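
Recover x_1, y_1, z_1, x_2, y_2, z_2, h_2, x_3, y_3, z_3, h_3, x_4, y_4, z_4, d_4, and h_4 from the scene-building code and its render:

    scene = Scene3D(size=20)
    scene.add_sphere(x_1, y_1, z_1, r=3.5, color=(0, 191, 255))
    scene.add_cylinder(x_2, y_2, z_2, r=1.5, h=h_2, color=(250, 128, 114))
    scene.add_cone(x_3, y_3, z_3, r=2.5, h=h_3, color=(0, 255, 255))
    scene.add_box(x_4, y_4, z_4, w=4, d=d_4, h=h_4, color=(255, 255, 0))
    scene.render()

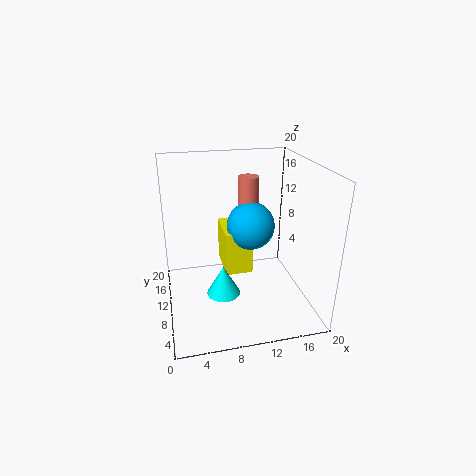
x_1 = 12.5
y_1 = 12.5
z_1 = 10.5
x_2 = 12.5
y_2 = 14
z_2 = 10
h_2 = 7.5
x_3 = 8
y_3 = 11
z_3 = 0.5
h_3 = 4.5
x_4 = 8.5
y_4 = 11
z_4 = 3.5
d_4 = 6.5
h_4 = 6.5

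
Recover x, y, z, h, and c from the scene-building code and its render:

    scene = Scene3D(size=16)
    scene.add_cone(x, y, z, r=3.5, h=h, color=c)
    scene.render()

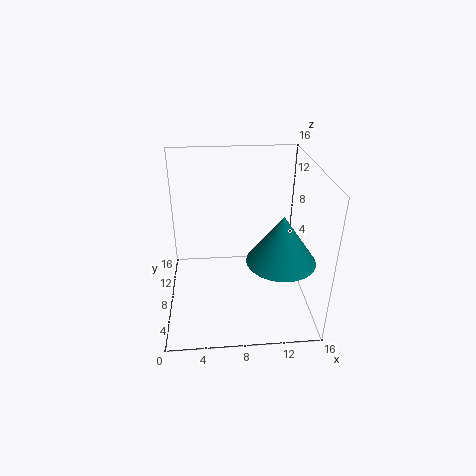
x = 12, y = 4, z = 7.5, h = 5, c = 'teal'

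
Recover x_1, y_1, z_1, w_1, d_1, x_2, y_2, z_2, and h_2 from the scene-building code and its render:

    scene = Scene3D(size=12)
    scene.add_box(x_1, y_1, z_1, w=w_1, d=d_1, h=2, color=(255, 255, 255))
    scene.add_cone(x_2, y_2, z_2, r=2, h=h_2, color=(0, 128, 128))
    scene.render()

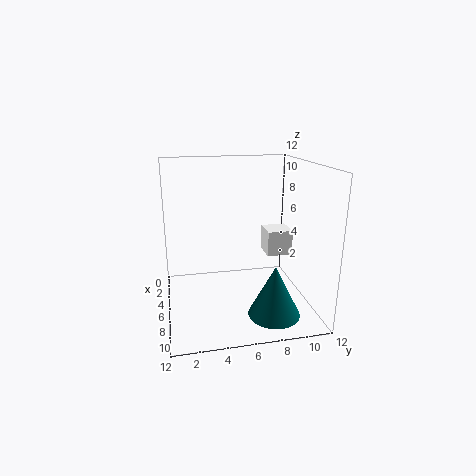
x_1 = 6
y_1 = 8
z_1 = 5
w_1 = 2
d_1 = 2
x_2 = 10
y_2 = 8
z_2 = 1
h_2 = 4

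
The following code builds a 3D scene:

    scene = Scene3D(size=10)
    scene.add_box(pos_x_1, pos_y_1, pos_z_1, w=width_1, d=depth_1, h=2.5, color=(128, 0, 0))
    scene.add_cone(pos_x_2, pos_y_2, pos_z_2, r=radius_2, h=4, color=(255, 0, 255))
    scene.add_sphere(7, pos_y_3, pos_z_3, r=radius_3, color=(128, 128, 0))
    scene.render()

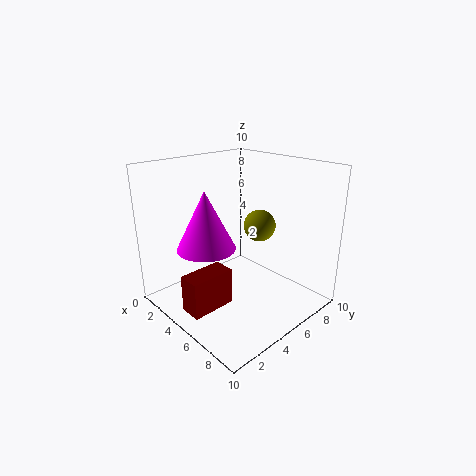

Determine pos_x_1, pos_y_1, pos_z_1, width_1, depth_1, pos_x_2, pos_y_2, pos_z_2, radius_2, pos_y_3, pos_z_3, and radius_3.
pos_x_1 = 4.5; pos_y_1 = 0.5; pos_z_1 = 1; width_1 = 1.5; depth_1 = 3; pos_x_2 = 4; pos_y_2 = 3; pos_z_2 = 4.5; radius_2 = 2; pos_y_3 = 5; pos_z_3 = 6.5; radius_3 = 1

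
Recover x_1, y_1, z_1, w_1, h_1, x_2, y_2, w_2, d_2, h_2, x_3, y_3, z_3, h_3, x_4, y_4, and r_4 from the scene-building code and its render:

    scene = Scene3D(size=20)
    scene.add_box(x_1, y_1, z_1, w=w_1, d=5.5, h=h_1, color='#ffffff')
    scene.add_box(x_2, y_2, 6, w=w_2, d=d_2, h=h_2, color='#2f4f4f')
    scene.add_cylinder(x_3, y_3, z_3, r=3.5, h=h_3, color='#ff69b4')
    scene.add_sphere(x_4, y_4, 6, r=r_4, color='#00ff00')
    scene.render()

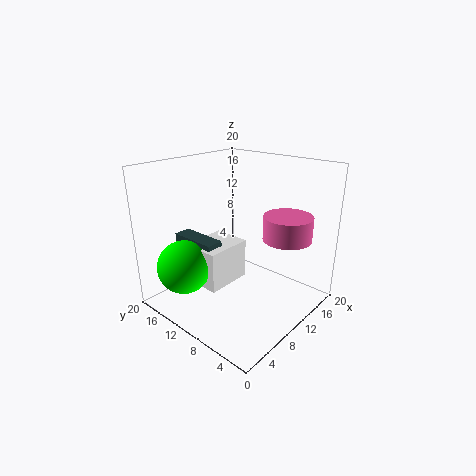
x_1 = 5.5, y_1 = 10.5, z_1 = 3, w_1 = 6.75, h_1 = 5.75, x_2 = 6, y_2 = 11.75, w_2 = 2.5, d_2 = 7, h_2 = 3.5, x_3 = 15.5, y_3 = 5.5, z_3 = 9.25, h_3 = 3.5, x_4 = 4.25, y_4 = 15, r_4 = 3.75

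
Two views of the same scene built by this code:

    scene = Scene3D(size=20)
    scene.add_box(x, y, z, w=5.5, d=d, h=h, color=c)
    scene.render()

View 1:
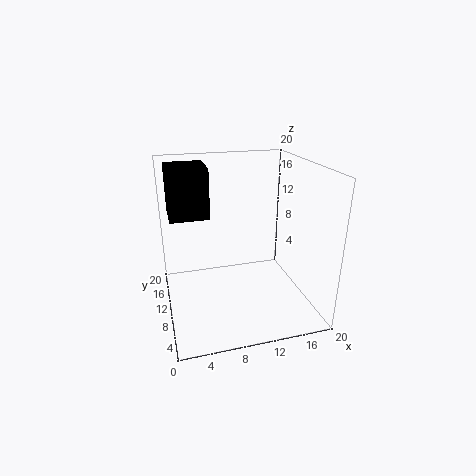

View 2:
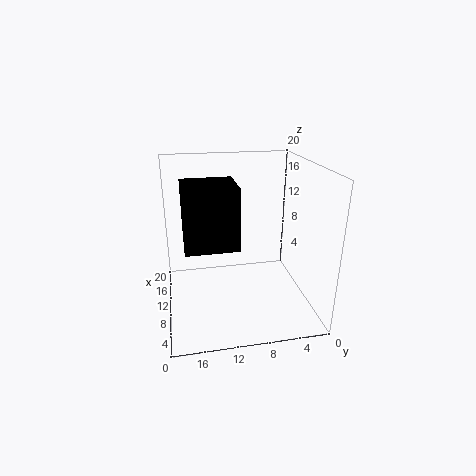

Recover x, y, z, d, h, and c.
x = 1; y = 11.5; z = 12.5; d = 6; h = 7; c = 'black'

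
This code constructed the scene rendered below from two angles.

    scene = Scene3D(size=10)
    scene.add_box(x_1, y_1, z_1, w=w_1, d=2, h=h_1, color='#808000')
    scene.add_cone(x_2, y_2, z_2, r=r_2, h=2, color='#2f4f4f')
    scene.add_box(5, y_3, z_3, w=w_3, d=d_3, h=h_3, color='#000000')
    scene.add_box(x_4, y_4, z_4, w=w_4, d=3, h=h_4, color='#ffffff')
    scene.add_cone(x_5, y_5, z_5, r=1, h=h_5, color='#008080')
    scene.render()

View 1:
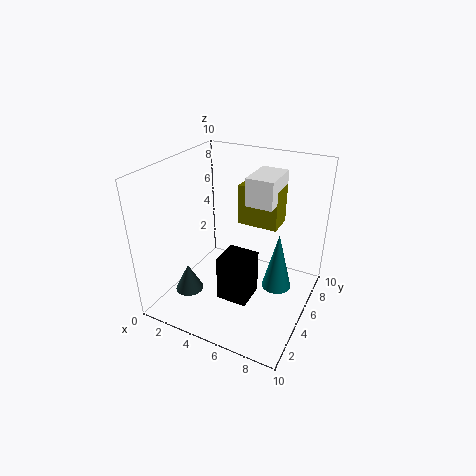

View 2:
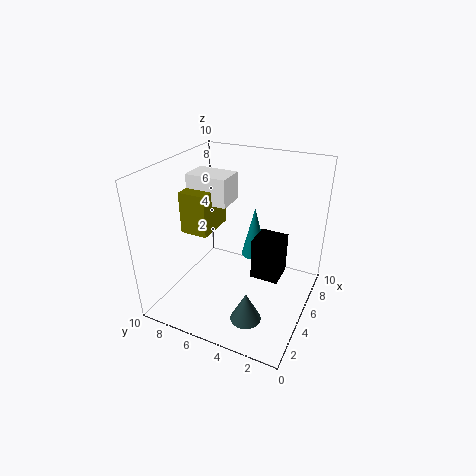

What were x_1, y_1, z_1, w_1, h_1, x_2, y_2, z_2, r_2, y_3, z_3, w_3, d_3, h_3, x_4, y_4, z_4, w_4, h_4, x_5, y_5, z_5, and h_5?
x_1 = 4
y_1 = 7
z_1 = 5
w_1 = 3
h_1 = 3
x_2 = 2
y_2 = 3
z_2 = 1
r_2 = 1
y_3 = 2
z_3 = 2
w_3 = 2
d_3 = 2
h_3 = 3
x_4 = 5
y_4 = 6
z_4 = 7
w_4 = 2
h_4 = 2
x_5 = 8
y_5 = 5
z_5 = 2
h_5 = 4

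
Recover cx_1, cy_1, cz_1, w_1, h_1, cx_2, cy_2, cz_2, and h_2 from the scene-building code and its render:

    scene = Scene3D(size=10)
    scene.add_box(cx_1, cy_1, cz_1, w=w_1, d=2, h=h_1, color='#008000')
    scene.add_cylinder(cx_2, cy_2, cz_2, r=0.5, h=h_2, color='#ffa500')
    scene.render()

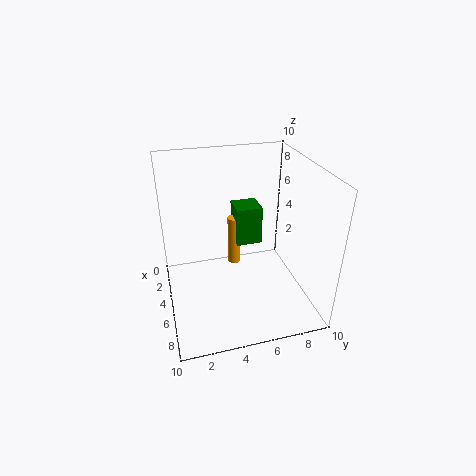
cx_1 = 1
cy_1 = 5.5
cz_1 = 3
w_1 = 2
h_1 = 3
cx_2 = 2
cy_2 = 5.5
cz_2 = 1
h_2 = 4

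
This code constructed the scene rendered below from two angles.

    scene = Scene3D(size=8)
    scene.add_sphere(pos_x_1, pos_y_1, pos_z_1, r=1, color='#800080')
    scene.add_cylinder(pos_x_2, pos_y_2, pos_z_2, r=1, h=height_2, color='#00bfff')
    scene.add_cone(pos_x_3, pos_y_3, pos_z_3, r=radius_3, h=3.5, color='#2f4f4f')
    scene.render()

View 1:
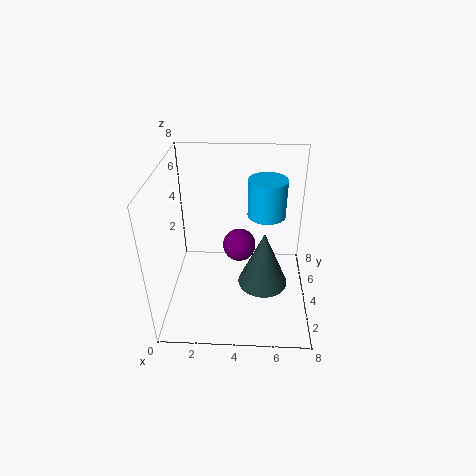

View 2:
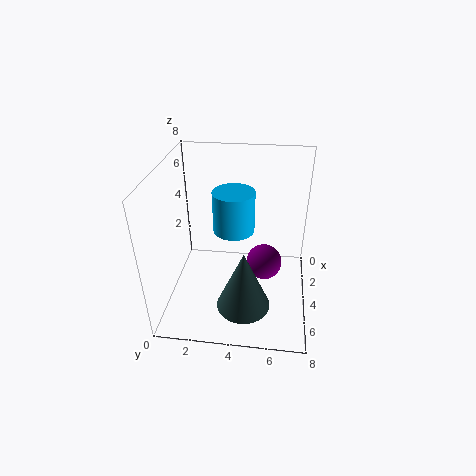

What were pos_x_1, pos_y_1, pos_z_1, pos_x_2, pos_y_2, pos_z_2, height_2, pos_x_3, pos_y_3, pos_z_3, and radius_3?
pos_x_1 = 4, pos_y_1 = 5.5, pos_z_1 = 2.5, pos_x_2 = 5.5, pos_y_2 = 4, pos_z_2 = 5.5, height_2 = 2, pos_x_3 = 5.5, pos_y_3 = 4.5, pos_z_3 = 0.5, radius_3 = 1.5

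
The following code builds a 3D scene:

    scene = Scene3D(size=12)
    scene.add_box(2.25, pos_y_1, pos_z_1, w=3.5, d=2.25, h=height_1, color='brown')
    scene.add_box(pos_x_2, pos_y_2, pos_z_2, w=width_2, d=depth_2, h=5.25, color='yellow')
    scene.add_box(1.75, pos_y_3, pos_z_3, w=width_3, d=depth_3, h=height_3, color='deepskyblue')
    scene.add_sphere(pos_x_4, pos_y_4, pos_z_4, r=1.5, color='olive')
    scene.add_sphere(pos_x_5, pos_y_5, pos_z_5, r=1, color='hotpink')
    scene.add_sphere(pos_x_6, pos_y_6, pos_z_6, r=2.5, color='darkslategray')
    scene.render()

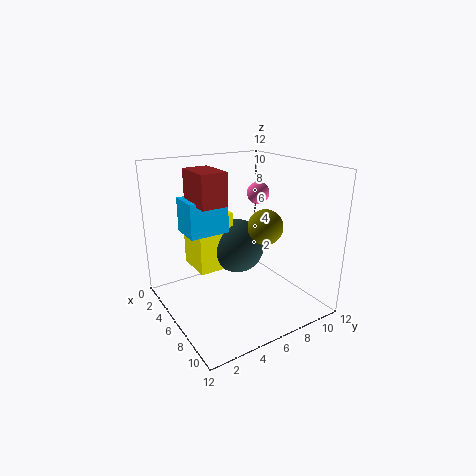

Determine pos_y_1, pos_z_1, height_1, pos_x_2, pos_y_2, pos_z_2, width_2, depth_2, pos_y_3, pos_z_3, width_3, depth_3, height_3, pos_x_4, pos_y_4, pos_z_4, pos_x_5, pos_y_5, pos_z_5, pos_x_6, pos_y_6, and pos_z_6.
pos_y_1 = 3; pos_z_1 = 8.75; height_1 = 2.75; pos_x_2 = 0.5; pos_y_2 = 3.5; pos_z_2 = 2.25; width_2 = 3.5; depth_2 = 3.25; pos_y_3 = 2.5; pos_z_3 = 6; width_3 = 2.75; depth_3 = 3.5; height_3 = 3; pos_x_4 = 6.75; pos_y_4 = 8.25; pos_z_4 = 6.75; pos_x_5 = 4.25; pos_y_5 = 9.25; pos_z_5 = 9; pos_x_6 = 3.5; pos_y_6 = 7.5; pos_z_6 = 4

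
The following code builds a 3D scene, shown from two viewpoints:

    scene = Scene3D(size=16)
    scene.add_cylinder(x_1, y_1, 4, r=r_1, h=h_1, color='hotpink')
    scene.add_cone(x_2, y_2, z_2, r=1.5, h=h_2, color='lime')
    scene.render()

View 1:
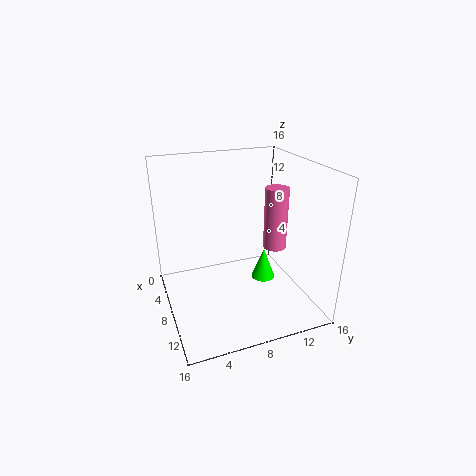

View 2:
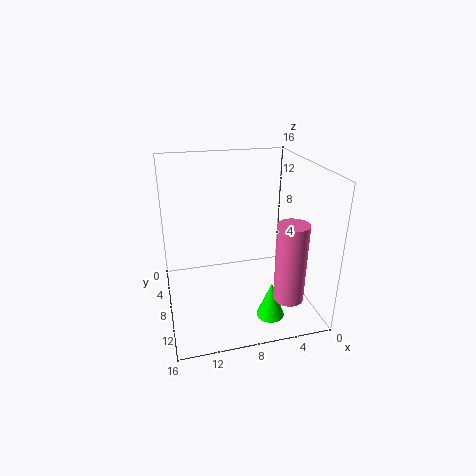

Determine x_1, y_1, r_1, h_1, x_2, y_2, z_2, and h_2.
x_1 = 4.5, y_1 = 14.5, r_1 = 1.5, h_1 = 8, x_2 = 5.5, y_2 = 12.5, z_2 = 0.5, h_2 = 4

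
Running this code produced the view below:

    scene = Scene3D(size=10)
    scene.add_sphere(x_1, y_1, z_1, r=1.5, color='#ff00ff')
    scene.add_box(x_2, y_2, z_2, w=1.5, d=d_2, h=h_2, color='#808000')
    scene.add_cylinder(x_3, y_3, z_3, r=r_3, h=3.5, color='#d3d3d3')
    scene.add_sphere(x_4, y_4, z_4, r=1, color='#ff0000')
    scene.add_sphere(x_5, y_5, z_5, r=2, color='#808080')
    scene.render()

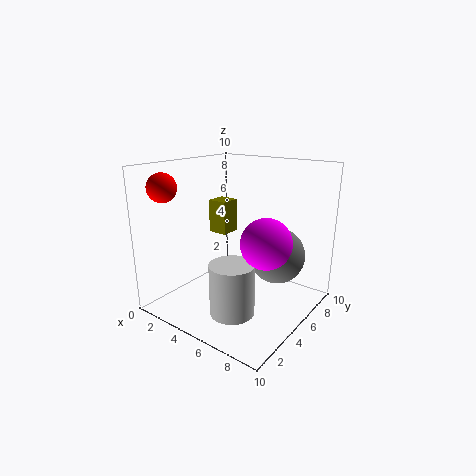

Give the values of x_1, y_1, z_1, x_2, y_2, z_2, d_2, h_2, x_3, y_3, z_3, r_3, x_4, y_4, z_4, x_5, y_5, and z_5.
x_1 = 8.5
y_1 = 3
z_1 = 6
x_2 = 1.5
y_2 = 6
z_2 = 4.5
d_2 = 1.5
h_2 = 2.5
x_3 = 6
y_3 = 3
z_3 = 0.5
r_3 = 1.5
x_4 = 1
y_4 = 2
z_4 = 8.5
x_5 = 7
y_5 = 7
z_5 = 3.5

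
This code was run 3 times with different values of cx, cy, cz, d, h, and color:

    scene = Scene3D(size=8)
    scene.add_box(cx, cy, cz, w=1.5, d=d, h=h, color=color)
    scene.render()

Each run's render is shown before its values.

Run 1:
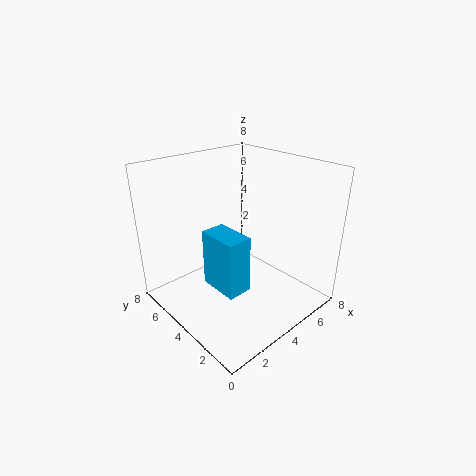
cx = 3; cy = 3.5; cz = 0.5; d = 2.5; h = 3.5; color = 'deepskyblue'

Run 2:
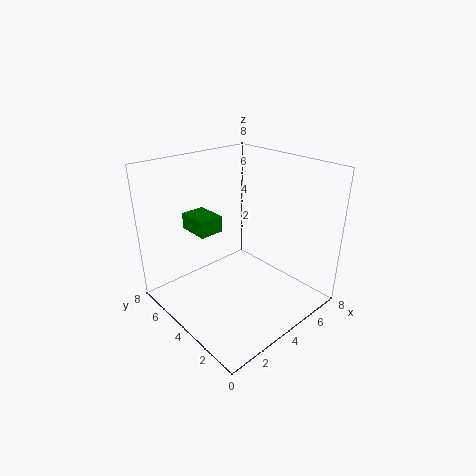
cx = 3; cy = 6; cz = 3.5; d = 2; h = 1; color = 'green'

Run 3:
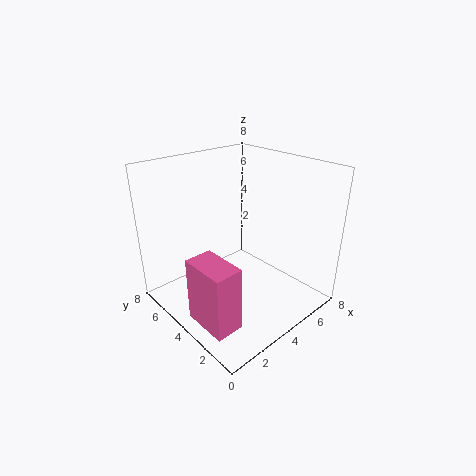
cx = 0.5; cy = 1.5; cz = 0.5; d = 2.5; h = 3.5; color = 'hotpink'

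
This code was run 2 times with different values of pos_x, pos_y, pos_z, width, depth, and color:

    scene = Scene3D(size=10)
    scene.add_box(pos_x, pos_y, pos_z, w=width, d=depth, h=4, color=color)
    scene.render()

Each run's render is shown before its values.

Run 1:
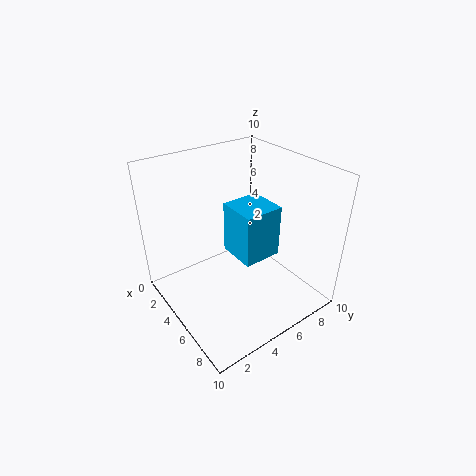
pos_x = 2.5; pos_y = 5.5; pos_z = 2.5; width = 3; depth = 3; color = 'deepskyblue'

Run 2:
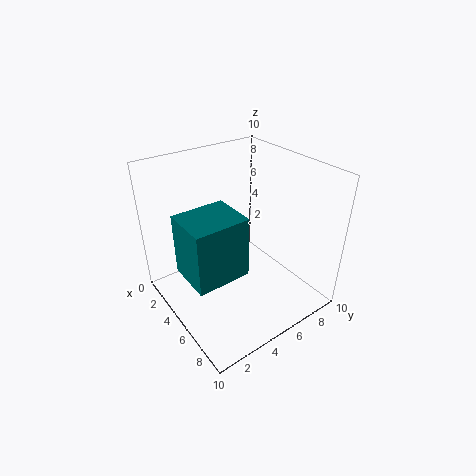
pos_x = 4.5; pos_y = 0.5; pos_z = 4; width = 3; depth = 3.5; color = 'teal'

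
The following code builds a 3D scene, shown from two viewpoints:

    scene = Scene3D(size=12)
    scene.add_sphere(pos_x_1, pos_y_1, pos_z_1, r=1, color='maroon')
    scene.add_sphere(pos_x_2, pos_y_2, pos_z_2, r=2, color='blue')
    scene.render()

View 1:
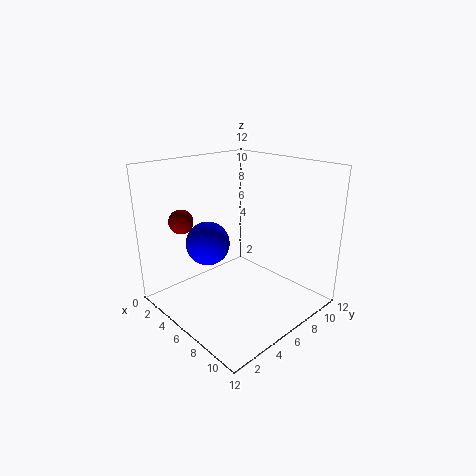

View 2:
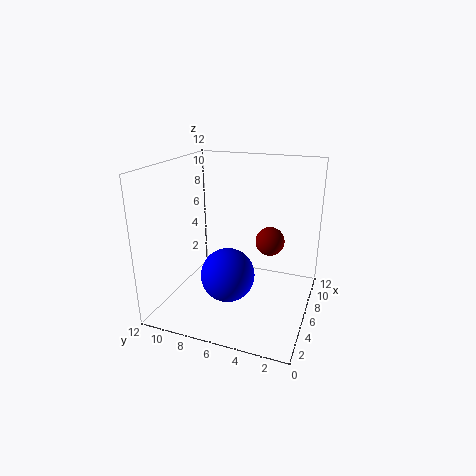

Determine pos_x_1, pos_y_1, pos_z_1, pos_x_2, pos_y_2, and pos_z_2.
pos_x_1 = 3, pos_y_1 = 2.5, pos_z_1 = 7.5, pos_x_2 = 2.5, pos_y_2 = 5.5, pos_z_2 = 4.5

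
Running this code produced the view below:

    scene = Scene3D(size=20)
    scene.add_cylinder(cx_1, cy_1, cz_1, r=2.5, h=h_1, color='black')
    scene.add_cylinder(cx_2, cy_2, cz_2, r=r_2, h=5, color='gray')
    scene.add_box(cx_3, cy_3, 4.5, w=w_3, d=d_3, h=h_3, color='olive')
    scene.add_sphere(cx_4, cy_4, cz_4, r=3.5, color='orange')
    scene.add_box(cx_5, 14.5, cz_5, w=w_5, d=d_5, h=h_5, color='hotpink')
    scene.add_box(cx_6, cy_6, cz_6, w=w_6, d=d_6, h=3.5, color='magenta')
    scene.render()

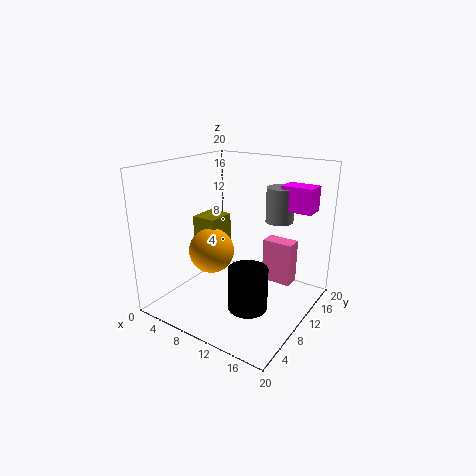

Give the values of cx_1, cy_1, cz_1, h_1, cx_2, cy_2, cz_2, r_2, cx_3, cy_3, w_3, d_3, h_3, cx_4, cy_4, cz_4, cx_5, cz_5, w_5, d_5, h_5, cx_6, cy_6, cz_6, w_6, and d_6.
cx_1 = 14.5; cy_1 = 5.5; cz_1 = 3; h_1 = 5.5; cx_2 = 13.5; cy_2 = 15.5; cz_2 = 11.5; r_2 = 2; cx_3 = 0.5; cy_3 = 11.5; w_3 = 4; d_3 = 4.5; h_3 = 6.5; cx_4 = 4; cy_4 = 11.5; cz_4 = 6; cx_5 = 11.5; cz_5 = 2; w_5 = 4.5; d_5 = 2.5; h_5 = 6.5; cx_6 = 14; cy_6 = 14.5; cz_6 = 13.5; w_6 = 4.5; d_6 = 3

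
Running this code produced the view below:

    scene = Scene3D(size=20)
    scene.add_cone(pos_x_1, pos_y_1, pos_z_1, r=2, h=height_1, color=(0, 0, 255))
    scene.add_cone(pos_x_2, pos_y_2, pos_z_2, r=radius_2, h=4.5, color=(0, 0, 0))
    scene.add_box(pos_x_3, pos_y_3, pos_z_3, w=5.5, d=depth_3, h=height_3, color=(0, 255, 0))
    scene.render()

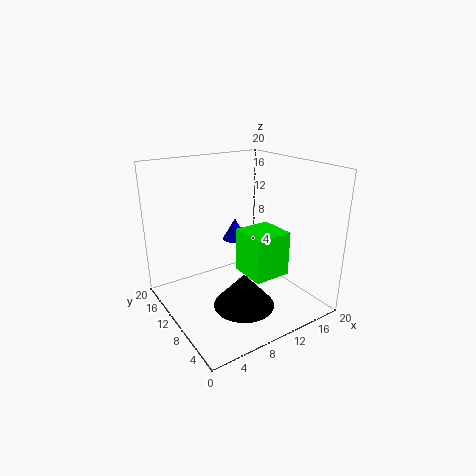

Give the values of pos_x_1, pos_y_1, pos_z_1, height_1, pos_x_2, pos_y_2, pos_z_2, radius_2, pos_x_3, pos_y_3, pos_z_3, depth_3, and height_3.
pos_x_1 = 14; pos_y_1 = 17; pos_z_1 = 6.5; height_1 = 3.5; pos_x_2 = 8; pos_y_2 = 5.5; pos_z_2 = 2.5; radius_2 = 4; pos_x_3 = 11; pos_y_3 = 6.5; pos_z_3 = 4; depth_3 = 5.5; height_3 = 6.5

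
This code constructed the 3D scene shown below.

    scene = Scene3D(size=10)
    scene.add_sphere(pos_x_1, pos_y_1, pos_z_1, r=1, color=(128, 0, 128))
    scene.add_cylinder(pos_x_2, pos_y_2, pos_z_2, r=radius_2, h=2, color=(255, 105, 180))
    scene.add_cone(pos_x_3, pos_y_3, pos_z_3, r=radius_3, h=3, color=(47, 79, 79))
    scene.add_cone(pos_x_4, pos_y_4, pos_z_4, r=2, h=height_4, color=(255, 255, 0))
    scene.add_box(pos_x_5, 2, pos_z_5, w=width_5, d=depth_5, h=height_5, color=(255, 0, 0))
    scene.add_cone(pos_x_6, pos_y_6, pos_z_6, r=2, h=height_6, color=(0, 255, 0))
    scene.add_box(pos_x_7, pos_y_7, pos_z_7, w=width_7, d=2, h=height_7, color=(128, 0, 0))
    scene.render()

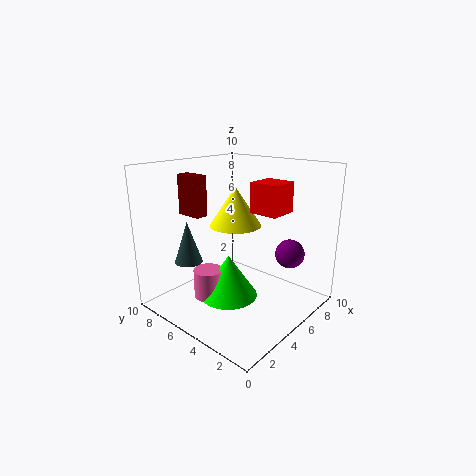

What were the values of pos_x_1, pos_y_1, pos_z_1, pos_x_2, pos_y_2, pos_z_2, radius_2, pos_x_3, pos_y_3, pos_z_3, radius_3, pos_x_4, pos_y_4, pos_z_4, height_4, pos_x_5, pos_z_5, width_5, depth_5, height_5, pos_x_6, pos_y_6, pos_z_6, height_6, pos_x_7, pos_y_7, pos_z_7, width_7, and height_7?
pos_x_1 = 7
pos_y_1 = 2
pos_z_1 = 4
pos_x_2 = 3
pos_y_2 = 6
pos_z_2 = 1
radius_2 = 1
pos_x_3 = 3
pos_y_3 = 8
pos_z_3 = 3
radius_3 = 1
pos_x_4 = 7
pos_y_4 = 7
pos_z_4 = 5
height_4 = 3
pos_x_5 = 5
pos_z_5 = 7
width_5 = 2
depth_5 = 2
height_5 = 2
pos_x_6 = 4
pos_y_6 = 5
pos_z_6 = 1
height_6 = 3
pos_x_7 = 4
pos_y_7 = 8
pos_z_7 = 6
width_7 = 1
height_7 = 3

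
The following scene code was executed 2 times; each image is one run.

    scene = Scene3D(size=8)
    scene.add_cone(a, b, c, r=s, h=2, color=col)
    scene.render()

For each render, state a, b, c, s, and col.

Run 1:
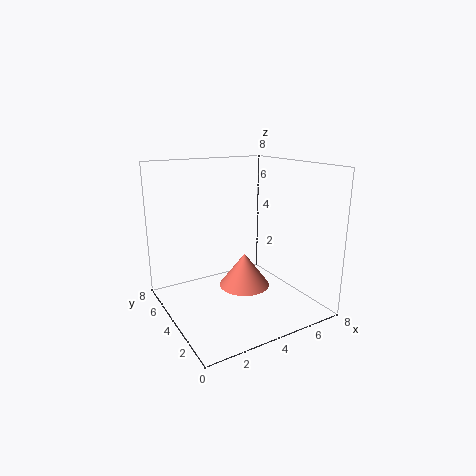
a = 4.75
b = 4.5
c = 0.75
s = 1.5
col = 'salmon'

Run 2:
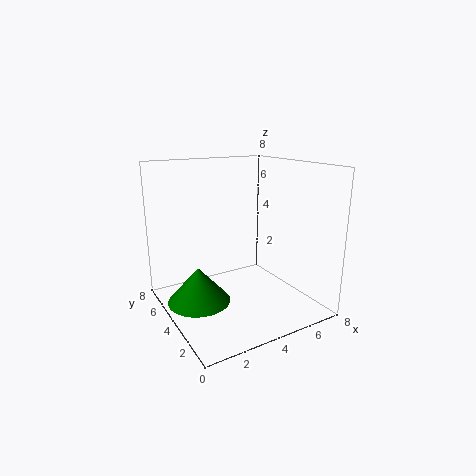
a = 1.75
b = 4.5
c = 0.5
s = 1.75
col = 'green'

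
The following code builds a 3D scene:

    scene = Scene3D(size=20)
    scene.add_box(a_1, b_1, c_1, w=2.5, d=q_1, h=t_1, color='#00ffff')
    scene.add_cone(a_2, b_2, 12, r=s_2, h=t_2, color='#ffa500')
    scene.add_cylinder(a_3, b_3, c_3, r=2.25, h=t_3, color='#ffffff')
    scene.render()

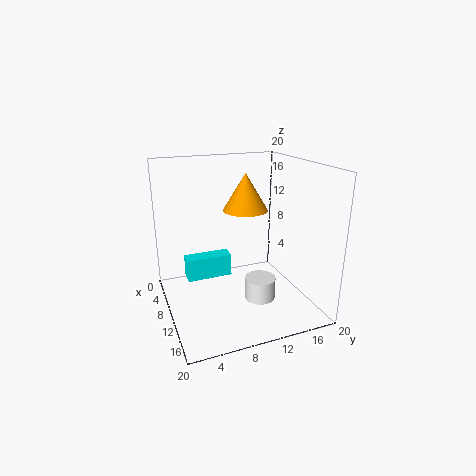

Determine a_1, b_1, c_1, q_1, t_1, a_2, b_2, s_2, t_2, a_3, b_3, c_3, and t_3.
a_1 = 2.75, b_1 = 3.75, c_1 = 1.75, q_1 = 7, t_1 = 3.5, a_2 = 4.25, b_2 = 13.5, s_2 = 3.5, t_2 = 5.75, a_3 = 10.75, b_3 = 13.25, c_3 = 0.25, t_3 = 3.25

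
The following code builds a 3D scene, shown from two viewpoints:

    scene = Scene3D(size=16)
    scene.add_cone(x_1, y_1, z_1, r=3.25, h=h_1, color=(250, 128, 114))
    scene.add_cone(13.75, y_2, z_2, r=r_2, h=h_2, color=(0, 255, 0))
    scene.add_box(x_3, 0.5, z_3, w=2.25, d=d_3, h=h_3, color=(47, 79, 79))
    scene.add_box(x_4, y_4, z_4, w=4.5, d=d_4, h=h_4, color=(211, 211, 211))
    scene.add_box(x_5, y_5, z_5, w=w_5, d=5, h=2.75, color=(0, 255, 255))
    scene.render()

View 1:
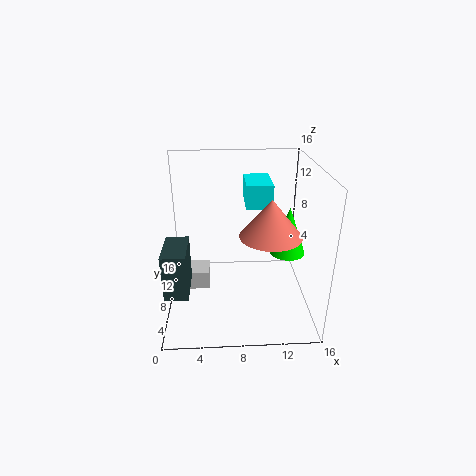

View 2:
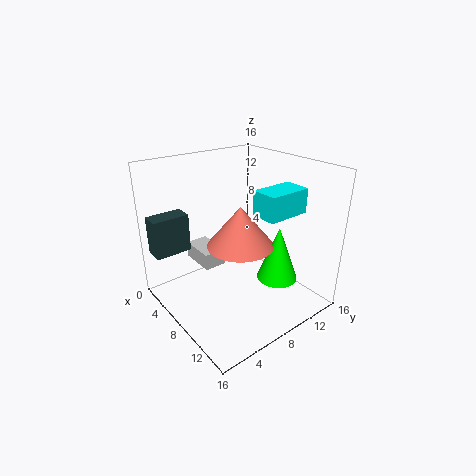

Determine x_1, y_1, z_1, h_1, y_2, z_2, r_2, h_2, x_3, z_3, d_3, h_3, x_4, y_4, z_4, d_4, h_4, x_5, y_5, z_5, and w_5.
x_1 = 11.25; y_1 = 5.75; z_1 = 9.25; h_1 = 4; y_2 = 8.5; z_2 = 5.75; r_2 = 2; h_2 = 5.5; x_3 = 0.75; z_3 = 5.5; d_3 = 4.25; h_3 = 4.5; x_4 = 0.25; y_4 = 5.75; z_4 = 3; d_4 = 2.75; h_4 = 2; x_5 = 9; y_5 = 9.25; z_5 = 10.75; w_5 = 3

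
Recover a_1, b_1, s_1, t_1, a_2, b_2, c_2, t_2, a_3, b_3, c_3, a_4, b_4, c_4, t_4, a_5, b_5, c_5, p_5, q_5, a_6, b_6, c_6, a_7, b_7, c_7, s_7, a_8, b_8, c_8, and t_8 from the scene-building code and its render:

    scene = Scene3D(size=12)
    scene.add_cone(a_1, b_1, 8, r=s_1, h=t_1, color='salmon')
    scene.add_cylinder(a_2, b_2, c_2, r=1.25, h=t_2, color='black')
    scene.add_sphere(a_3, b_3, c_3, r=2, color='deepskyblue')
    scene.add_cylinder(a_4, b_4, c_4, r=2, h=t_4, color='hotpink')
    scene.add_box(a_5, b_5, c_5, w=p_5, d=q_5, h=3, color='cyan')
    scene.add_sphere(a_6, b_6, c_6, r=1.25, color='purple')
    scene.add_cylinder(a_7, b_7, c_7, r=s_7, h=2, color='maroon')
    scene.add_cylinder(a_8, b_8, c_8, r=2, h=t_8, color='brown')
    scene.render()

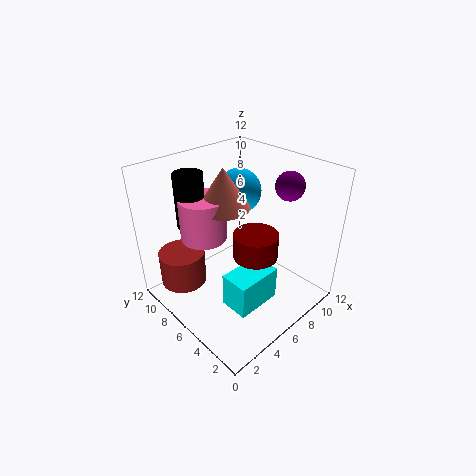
a_1 = 6.25
b_1 = 8
s_1 = 2.25
t_1 = 3.5
a_2 = 4.25
b_2 = 10
c_2 = 6.25
t_2 = 4.75
a_3 = 8.75
b_3 = 8.75
c_3 = 8.5
a_4 = 4.75
b_4 = 9
c_4 = 5.25
t_4 = 3.75
a_5 = 3.75
b_5 = 3
c_5 = 0.5
p_5 = 4
q_5 = 2.5
a_6 = 10.5
b_6 = 4.5
c_6 = 9.75
a_7 = 5.75
b_7 = 3.75
c_7 = 5.5
s_7 = 1.75
a_8 = 2.75
b_8 = 9.75
c_8 = 1.25
t_8 = 3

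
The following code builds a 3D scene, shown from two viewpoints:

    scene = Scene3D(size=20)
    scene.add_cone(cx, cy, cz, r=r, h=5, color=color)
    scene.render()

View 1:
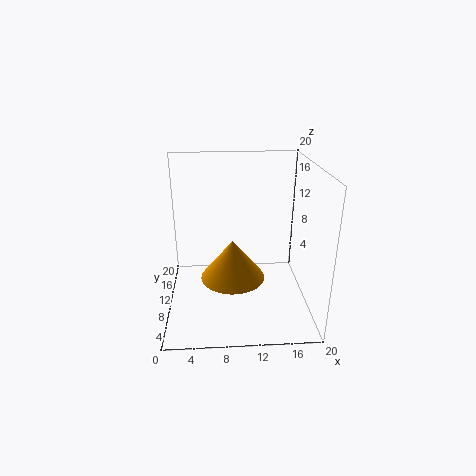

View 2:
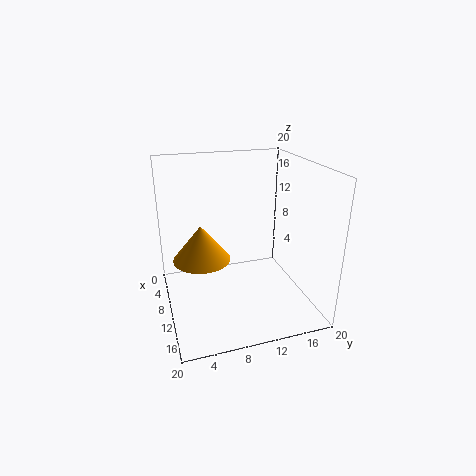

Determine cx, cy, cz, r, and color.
cx = 9; cy = 5; cz = 7; r = 4; color = 'orange'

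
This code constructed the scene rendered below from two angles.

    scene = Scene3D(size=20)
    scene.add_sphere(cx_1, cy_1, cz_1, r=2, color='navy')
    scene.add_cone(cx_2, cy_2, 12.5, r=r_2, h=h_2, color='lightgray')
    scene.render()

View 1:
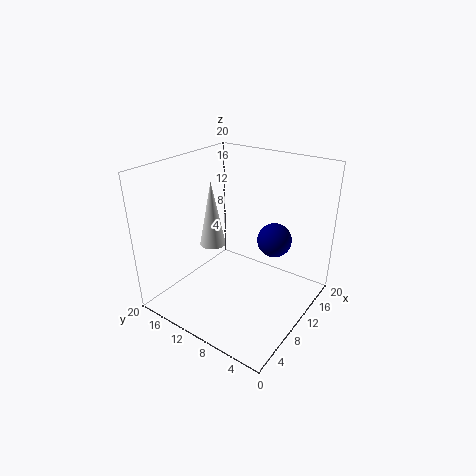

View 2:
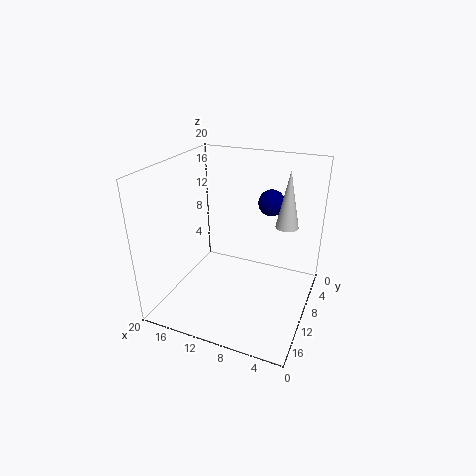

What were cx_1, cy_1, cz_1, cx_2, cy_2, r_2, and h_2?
cx_1 = 7.5; cy_1 = 3; cz_1 = 13; cx_2 = 3.5; cy_2 = 9; r_2 = 1.5; h_2 = 7.5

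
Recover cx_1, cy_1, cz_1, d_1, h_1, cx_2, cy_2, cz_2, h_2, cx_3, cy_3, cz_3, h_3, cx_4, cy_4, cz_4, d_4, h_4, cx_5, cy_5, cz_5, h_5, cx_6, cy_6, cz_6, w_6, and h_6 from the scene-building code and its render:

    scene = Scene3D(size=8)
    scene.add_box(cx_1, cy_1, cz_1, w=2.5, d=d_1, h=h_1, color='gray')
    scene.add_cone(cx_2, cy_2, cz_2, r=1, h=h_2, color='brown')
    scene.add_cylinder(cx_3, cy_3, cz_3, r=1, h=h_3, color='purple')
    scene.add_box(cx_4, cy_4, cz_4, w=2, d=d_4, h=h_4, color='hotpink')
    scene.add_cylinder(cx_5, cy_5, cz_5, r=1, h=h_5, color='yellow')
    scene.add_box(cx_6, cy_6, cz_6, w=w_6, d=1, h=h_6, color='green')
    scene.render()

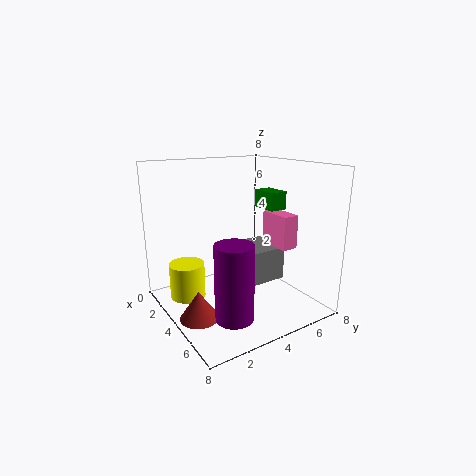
cx_1 = 2, cy_1 = 4.5, cz_1 = 1, d_1 = 2.5, h_1 = 2, cx_2 = 5, cy_2 = 1, cz_2 = 0.5, h_2 = 1.5, cx_3 = 6, cy_3 = 2.5, cz_3 = 0.5, h_3 = 4, cx_4 = 3, cy_4 = 6.5, cz_4 = 3, d_4 = 1, h_4 = 2, cx_5 = 2.5, cy_5 = 1.5, cz_5 = 0.5, h_5 = 2, cx_6 = 3.5, cy_6 = 5.5, cz_6 = 5.5, w_6 = 1.5, h_6 = 1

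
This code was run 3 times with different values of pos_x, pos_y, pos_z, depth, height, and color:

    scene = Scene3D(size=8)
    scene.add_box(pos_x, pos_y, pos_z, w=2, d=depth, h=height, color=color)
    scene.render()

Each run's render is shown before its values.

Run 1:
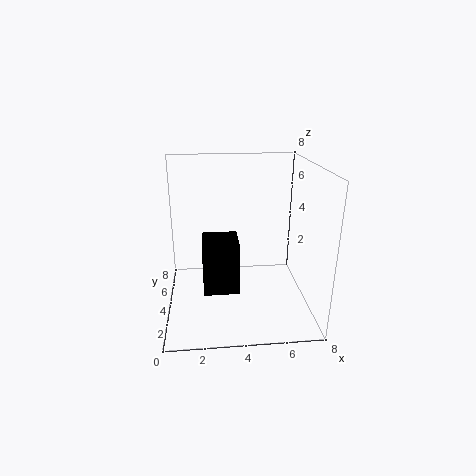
pos_x = 2
pos_y = 3
pos_z = 1
depth = 2
height = 3
color = 'black'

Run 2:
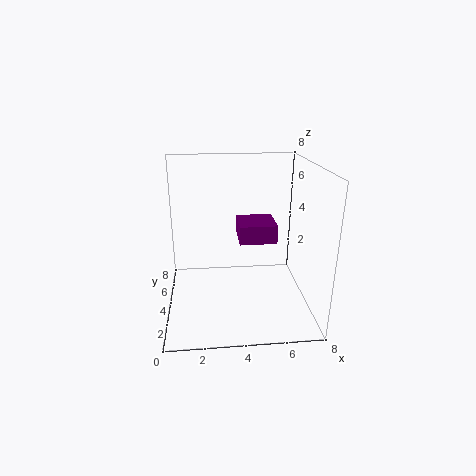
pos_x = 4
pos_y = 3
pos_z = 4
depth = 2
height = 1
color = 'purple'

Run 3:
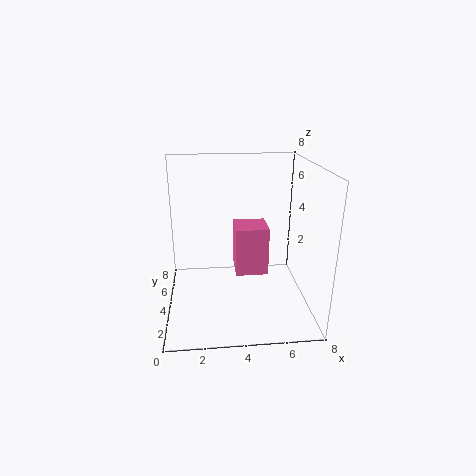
pos_x = 4
pos_y = 5
pos_z = 1
depth = 2
height = 3
color = 'hotpink'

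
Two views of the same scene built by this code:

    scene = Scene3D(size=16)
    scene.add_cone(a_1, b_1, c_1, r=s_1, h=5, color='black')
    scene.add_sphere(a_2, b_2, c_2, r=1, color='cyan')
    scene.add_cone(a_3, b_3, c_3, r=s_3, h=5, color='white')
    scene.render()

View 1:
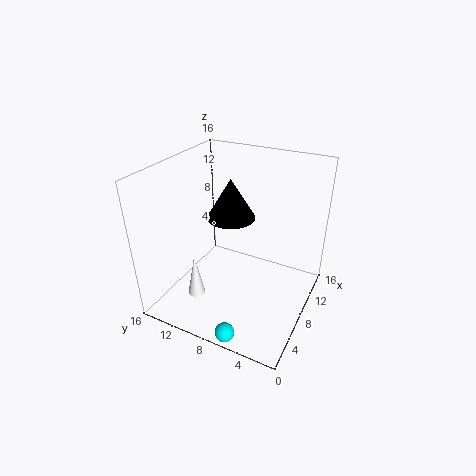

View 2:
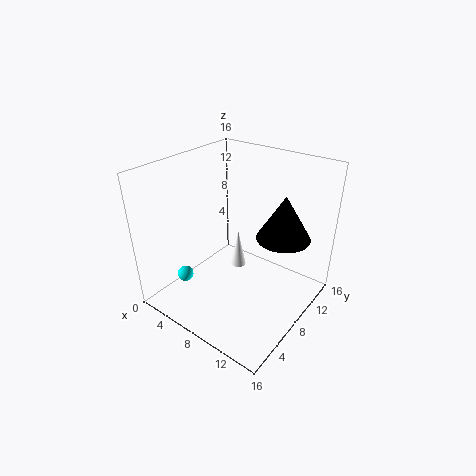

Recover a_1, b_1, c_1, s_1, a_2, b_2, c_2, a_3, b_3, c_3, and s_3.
a_1 = 12
b_1 = 11
c_1 = 8
s_1 = 3
a_2 = 1
b_2 = 6
c_2 = 1
a_3 = 5
b_3 = 12
c_3 = 1
s_3 = 1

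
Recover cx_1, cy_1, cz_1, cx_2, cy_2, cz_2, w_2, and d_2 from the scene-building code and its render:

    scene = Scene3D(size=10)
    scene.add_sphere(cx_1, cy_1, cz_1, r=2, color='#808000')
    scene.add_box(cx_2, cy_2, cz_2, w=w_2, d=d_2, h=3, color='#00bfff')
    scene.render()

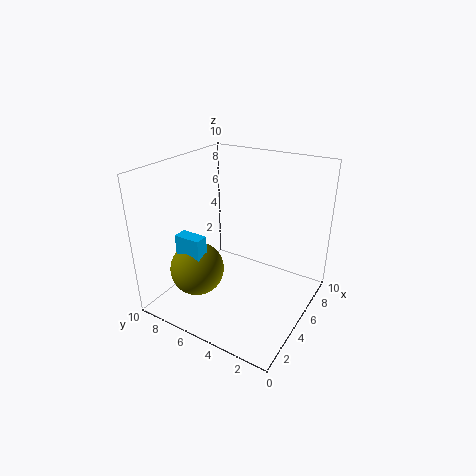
cx_1 = 4
cy_1 = 8
cz_1 = 2
cx_2 = 3
cy_2 = 7
cz_2 = 2
w_2 = 1
d_2 = 2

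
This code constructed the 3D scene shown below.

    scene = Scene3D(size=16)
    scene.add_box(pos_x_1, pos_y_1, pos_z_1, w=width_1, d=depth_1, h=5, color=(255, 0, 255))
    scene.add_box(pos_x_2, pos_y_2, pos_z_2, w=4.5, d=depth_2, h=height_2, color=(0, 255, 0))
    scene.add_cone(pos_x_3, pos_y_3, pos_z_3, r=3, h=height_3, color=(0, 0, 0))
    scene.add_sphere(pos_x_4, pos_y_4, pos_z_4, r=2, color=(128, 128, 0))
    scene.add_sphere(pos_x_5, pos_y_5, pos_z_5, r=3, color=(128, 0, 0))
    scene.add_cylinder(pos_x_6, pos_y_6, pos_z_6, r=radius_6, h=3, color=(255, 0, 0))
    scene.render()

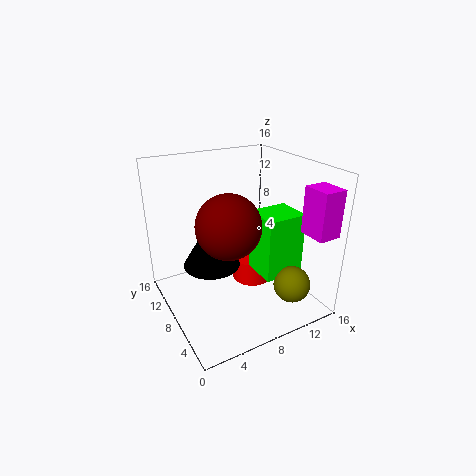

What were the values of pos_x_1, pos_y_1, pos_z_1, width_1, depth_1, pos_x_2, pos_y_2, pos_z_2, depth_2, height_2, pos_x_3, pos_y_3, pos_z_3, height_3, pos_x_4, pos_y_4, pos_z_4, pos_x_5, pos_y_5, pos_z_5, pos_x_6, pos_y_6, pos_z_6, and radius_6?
pos_x_1 = 13, pos_y_1 = 0.5, pos_z_1 = 9.5, width_1 = 2.5, depth_1 = 3, pos_x_2 = 9.5, pos_y_2 = 4, pos_z_2 = 4, depth_2 = 4, height_2 = 7, pos_x_3 = 4.5, pos_y_3 = 7.5, pos_z_3 = 6, height_3 = 5, pos_x_4 = 12, pos_y_4 = 3, pos_z_4 = 3.5, pos_x_5 = 4.5, pos_y_5 = 3.5, pos_z_5 = 12, pos_x_6 = 11.5, pos_y_6 = 10.5, pos_z_6 = 0.5, radius_6 = 2.5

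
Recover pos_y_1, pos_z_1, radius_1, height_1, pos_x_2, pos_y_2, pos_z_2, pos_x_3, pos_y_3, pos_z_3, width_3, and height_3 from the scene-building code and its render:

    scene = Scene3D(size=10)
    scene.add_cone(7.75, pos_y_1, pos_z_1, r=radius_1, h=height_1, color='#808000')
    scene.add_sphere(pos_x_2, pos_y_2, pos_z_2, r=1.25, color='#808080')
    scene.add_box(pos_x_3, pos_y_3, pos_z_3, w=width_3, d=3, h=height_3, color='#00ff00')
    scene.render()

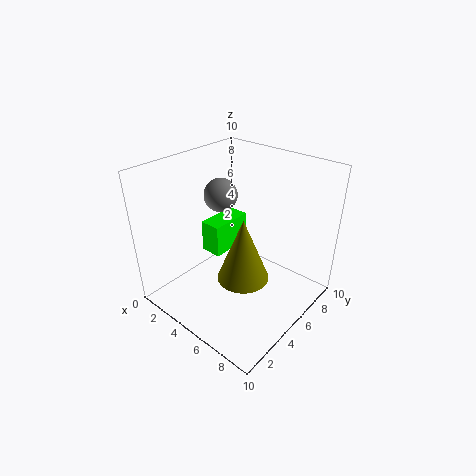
pos_y_1 = 2.25
pos_z_1 = 4.75
radius_1 = 1.5
height_1 = 3.75
pos_x_2 = 2.25
pos_y_2 = 6.25
pos_z_2 = 7
pos_x_3 = 2.75
pos_y_3 = 3.75
pos_z_3 = 3.75
width_3 = 1.5
height_3 = 2.25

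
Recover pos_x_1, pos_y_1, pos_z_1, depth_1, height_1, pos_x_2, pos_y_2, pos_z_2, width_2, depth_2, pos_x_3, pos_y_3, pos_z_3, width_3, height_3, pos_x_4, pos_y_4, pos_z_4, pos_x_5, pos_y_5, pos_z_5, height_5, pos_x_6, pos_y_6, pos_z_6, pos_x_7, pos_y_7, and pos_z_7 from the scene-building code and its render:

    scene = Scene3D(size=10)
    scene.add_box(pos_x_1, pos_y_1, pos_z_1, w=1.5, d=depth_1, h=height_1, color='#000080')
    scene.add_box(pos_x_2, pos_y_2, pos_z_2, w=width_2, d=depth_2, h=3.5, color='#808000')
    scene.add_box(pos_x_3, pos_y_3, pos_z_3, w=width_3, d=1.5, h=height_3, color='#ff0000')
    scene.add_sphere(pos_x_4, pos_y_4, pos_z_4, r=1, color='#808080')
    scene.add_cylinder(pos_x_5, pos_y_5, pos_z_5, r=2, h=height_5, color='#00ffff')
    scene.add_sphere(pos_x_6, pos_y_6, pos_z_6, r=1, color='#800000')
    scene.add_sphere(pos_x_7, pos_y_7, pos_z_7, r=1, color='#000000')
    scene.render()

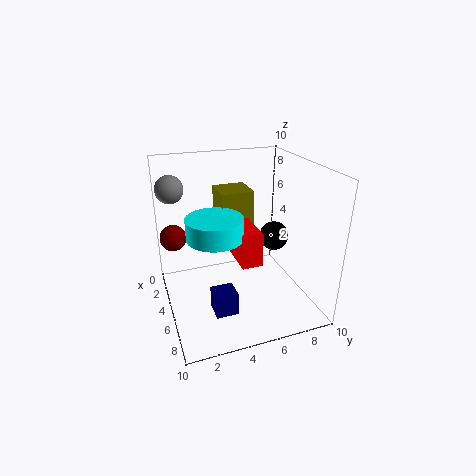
pos_x_1 = 6.5, pos_y_1 = 2.5, pos_z_1 = 1, depth_1 = 1.5, height_1 = 1.5, pos_x_2 = 0.5, pos_y_2 = 4.5, pos_z_2 = 4, width_2 = 2.5, depth_2 = 2.5, pos_x_3 = 3, pos_y_3 = 5, pos_z_3 = 3, width_3 = 3, height_3 = 2.5, pos_x_4 = 2, pos_y_4 = 1, pos_z_4 = 8, pos_x_5 = 4.5, pos_y_5 = 3.5, pos_z_5 = 5, height_5 = 1.5, pos_x_6 = 1.5, pos_y_6 = 1, pos_z_6 = 4, pos_x_7 = 5.5, pos_y_7 = 7.5, pos_z_7 = 5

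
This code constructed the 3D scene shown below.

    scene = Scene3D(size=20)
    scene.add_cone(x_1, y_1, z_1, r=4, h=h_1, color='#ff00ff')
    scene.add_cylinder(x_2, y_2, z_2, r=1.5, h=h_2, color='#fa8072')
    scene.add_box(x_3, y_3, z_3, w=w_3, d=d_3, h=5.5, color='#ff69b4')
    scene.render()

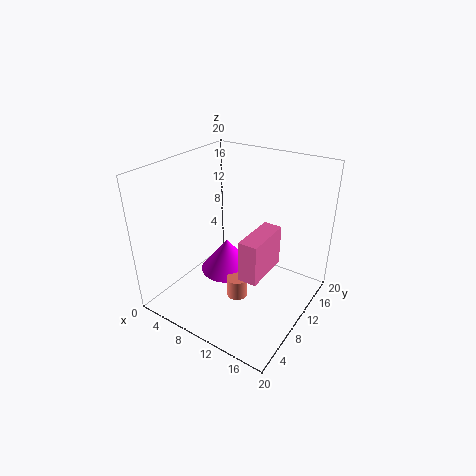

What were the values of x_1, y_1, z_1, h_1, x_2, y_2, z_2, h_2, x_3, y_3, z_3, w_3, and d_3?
x_1 = 7
y_1 = 11.5
z_1 = 3
h_1 = 5
x_2 = 10.5
y_2 = 9
z_2 = 1
h_2 = 3
x_3 = 13
y_3 = 5.5
z_3 = 7
w_3 = 2.5
d_3 = 6.5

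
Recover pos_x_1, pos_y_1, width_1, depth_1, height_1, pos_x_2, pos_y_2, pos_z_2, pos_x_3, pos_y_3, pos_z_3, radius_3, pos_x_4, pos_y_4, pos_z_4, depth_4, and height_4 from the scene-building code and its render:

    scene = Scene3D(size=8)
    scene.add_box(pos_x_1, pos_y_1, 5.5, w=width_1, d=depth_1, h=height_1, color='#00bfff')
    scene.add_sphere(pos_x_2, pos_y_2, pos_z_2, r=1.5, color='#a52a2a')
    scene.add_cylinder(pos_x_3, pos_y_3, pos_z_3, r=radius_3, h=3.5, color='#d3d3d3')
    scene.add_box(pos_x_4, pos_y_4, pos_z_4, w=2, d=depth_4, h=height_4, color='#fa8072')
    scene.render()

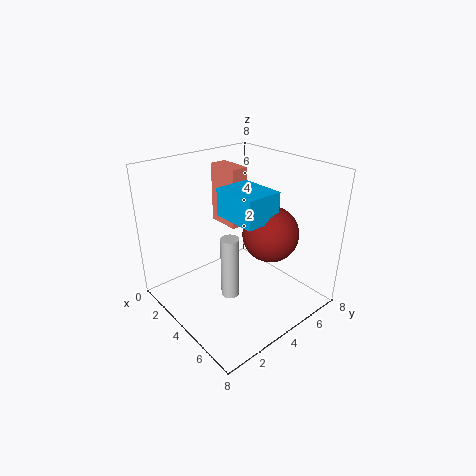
pos_x_1 = 3.5
pos_y_1 = 3
width_1 = 2.5
depth_1 = 2
height_1 = 1.5
pos_x_2 = 5.5
pos_y_2 = 5
pos_z_2 = 4.5
pos_x_3 = 4.5
pos_y_3 = 3
pos_z_3 = 1
radius_3 = 0.5
pos_x_4 = 1
pos_y_4 = 4.5
pos_z_4 = 4
depth_4 = 1
height_4 = 3.5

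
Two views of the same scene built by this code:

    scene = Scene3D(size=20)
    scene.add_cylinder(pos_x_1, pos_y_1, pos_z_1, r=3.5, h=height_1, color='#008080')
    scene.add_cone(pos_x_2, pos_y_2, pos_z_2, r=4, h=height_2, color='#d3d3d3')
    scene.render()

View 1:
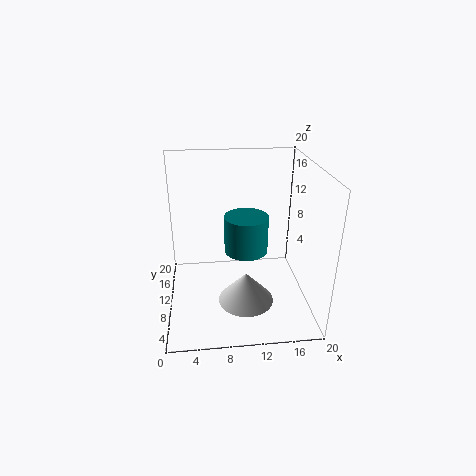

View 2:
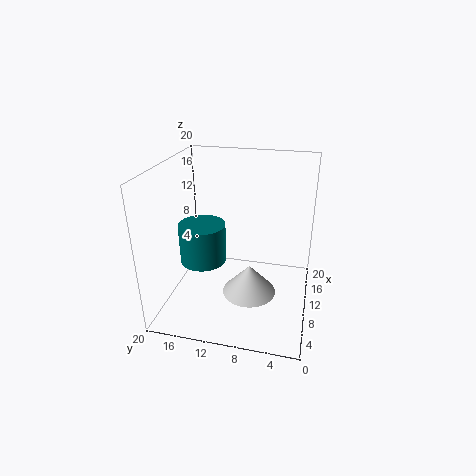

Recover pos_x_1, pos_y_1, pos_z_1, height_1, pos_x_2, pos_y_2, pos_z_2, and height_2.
pos_x_1 = 12
pos_y_1 = 16
pos_z_1 = 4.5
height_1 = 6
pos_x_2 = 11
pos_y_2 = 8.5
pos_z_2 = 0.5
height_2 = 4.5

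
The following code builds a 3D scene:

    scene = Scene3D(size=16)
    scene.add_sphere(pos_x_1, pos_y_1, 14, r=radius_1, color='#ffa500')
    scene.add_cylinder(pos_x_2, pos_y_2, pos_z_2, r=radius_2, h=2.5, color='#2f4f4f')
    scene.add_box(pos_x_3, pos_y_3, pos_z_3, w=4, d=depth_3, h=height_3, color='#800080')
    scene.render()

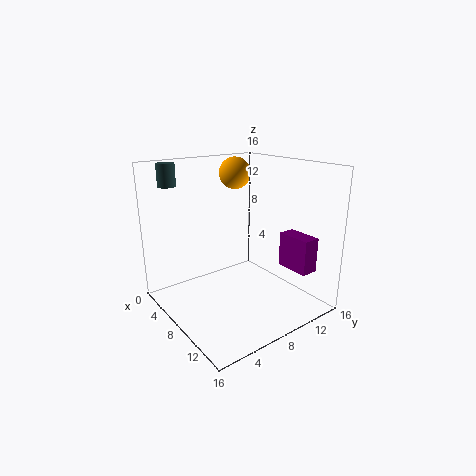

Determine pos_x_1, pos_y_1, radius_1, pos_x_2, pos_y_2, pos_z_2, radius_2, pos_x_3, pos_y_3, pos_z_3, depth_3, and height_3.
pos_x_1 = 2; pos_y_1 = 12; radius_1 = 2; pos_x_2 = 2.5; pos_y_2 = 2.5; pos_z_2 = 13.5; radius_2 = 1; pos_x_3 = 9.5; pos_y_3 = 13; pos_z_3 = 4; depth_3 = 2; height_3 = 4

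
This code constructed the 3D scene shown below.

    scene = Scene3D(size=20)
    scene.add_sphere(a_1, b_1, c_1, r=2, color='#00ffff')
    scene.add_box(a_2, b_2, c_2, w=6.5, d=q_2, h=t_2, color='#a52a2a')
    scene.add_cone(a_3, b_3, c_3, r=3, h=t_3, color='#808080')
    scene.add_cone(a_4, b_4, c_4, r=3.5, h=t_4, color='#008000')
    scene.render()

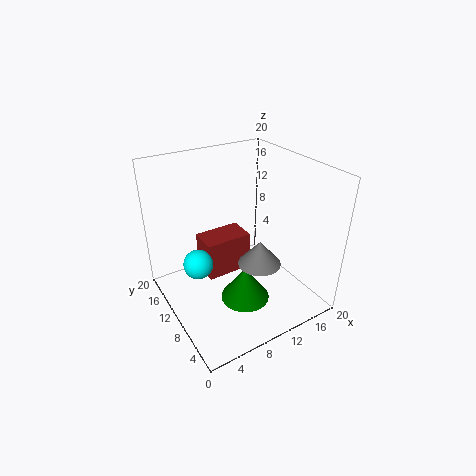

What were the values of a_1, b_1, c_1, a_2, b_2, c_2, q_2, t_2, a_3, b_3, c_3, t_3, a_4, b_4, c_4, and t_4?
a_1 = 4; b_1 = 10.5; c_1 = 7.5; a_2 = 5.5; b_2 = 10; c_2 = 4.5; q_2 = 4; t_2 = 5.5; a_3 = 12; b_3 = 7.5; c_3 = 6.5; t_3 = 3.5; a_4 = 10; b_4 = 8; c_4 = 1; t_4 = 5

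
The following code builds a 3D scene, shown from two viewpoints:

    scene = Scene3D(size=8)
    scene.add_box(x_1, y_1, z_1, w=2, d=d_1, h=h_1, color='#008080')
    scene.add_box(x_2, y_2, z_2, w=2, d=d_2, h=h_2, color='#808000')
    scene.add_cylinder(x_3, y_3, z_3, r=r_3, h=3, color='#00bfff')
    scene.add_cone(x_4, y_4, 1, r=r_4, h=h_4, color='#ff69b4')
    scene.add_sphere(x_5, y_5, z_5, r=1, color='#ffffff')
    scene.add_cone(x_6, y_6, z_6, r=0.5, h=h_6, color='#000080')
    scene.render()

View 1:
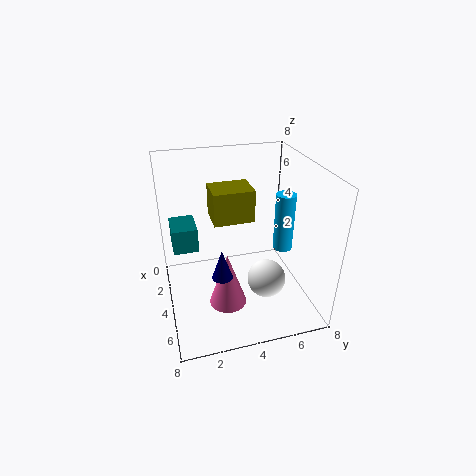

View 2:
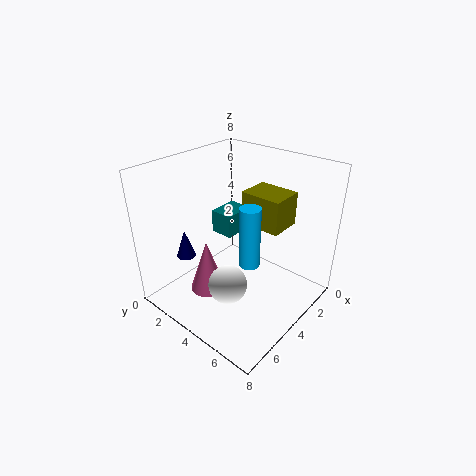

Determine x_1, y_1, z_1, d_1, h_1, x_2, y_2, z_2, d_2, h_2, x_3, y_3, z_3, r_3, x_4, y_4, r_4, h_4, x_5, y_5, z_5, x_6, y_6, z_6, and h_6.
x_1 = 0.5, y_1 = 0.5, z_1 = 2.5, d_1 = 1.5, h_1 = 1.5, x_2 = 0.5, y_2 = 3, z_2 = 4, d_2 = 2.5, h_2 = 2, x_3 = 5.5, y_3 = 6, z_3 = 4, r_3 = 0.5, x_4 = 5.5, y_4 = 3, r_4 = 1, h_4 = 3, x_5 = 6, y_5 = 5, z_5 = 2.5, x_6 = 6.5, y_6 = 2.5, z_6 = 3.5, h_6 = 1.5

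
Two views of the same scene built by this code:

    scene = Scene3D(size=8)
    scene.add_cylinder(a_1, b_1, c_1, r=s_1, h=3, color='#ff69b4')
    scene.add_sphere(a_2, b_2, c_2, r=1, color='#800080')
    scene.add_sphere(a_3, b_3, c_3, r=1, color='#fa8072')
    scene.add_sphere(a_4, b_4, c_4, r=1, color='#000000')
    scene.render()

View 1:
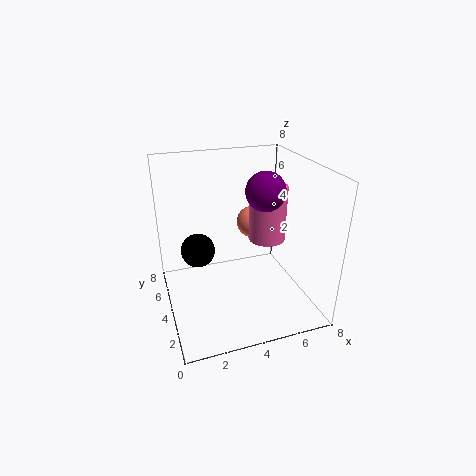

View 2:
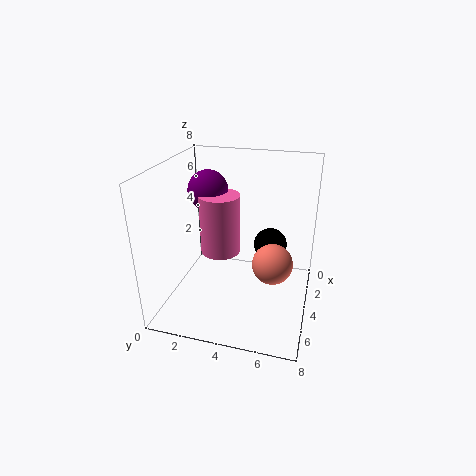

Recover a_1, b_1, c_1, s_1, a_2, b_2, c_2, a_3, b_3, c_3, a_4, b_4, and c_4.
a_1 = 5.5, b_1 = 3.5, c_1 = 4, s_1 = 1, a_2 = 5, b_2 = 2.75, c_2 = 7, a_3 = 5.75, b_3 = 6.25, c_3 = 3.75, a_4 = 2, b_4 = 5.5, c_4 = 2.75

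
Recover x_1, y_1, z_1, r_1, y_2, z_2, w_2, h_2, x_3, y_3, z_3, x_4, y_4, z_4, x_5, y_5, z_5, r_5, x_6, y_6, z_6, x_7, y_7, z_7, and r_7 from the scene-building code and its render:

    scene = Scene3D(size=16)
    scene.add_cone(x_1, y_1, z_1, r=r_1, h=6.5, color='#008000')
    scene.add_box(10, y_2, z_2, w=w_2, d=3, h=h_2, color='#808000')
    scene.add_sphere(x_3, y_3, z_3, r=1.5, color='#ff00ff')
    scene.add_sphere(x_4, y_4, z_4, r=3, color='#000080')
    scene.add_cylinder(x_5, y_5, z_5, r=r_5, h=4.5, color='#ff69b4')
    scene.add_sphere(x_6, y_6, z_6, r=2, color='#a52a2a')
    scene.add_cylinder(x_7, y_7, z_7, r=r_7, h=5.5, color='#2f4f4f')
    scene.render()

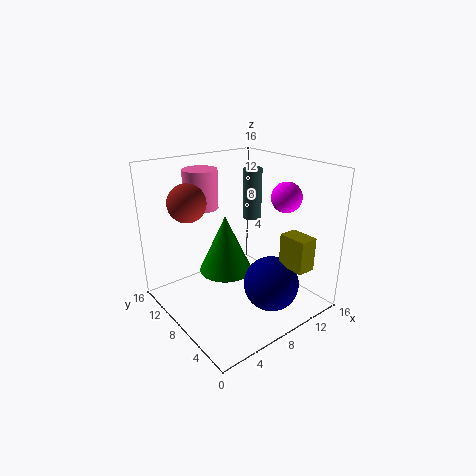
x_1 = 7
y_1 = 9
z_1 = 4
r_1 = 3
y_2 = 0.5
z_2 = 6
w_2 = 2
h_2 = 3.5
x_3 = 10
y_3 = 3
z_3 = 13.5
x_4 = 9.5
y_4 = 4
z_4 = 3.5
x_5 = 6.5
y_5 = 13
z_5 = 10.5
r_5 = 2
x_6 = 3
y_6 = 10
z_6 = 12.5
x_7 = 10
y_7 = 8
z_7 = 10
r_7 = 1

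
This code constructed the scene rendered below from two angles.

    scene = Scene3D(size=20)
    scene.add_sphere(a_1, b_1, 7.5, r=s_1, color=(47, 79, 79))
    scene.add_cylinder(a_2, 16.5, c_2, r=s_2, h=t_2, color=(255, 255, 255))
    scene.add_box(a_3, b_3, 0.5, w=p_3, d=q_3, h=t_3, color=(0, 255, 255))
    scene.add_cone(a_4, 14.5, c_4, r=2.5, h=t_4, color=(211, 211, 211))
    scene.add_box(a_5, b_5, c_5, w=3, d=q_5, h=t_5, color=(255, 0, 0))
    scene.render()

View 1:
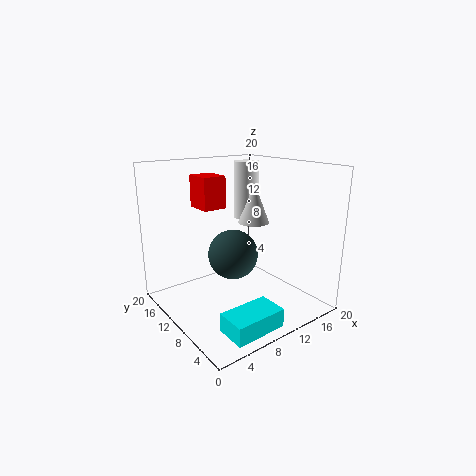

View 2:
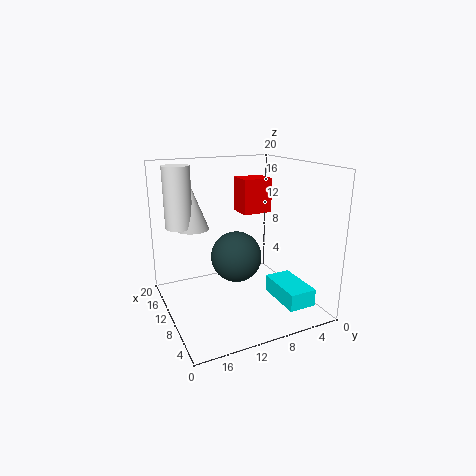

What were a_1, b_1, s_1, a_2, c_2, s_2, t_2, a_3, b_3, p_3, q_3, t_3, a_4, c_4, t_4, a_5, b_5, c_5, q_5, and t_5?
a_1 = 9.5, b_1 = 10.5, s_1 = 3.5, a_2 = 16.5, c_2 = 10.5, s_2 = 2, t_2 = 9, a_3 = 3.5, b_3 = 1, p_3 = 7, q_3 = 4, t_3 = 2.5, a_4 = 16.5, c_4 = 10, t_4 = 6.5, a_5 = 4, b_5 = 8.5, c_5 = 15, q_5 = 3.5, t_5 = 4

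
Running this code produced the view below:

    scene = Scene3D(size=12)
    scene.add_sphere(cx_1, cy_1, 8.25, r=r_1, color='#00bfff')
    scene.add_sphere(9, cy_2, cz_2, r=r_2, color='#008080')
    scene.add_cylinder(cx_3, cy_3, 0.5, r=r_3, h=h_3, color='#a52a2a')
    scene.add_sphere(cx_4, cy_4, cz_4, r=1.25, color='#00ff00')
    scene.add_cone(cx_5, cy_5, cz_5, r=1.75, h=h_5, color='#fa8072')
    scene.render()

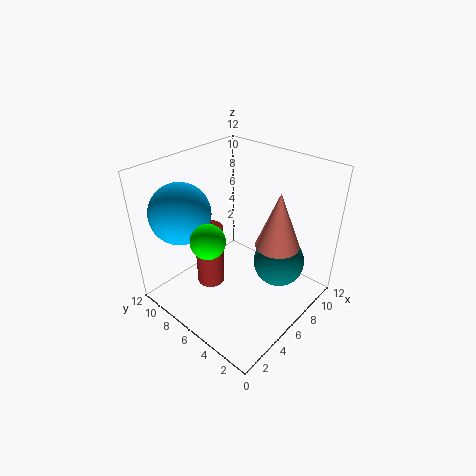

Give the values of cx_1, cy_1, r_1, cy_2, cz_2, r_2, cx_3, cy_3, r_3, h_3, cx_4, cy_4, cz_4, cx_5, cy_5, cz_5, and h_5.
cx_1 = 3
cy_1 = 9.5
r_1 = 2.5
cy_2 = 3.75
cz_2 = 3
r_2 = 2.25
cx_3 = 5.25
cy_3 = 8.75
r_3 = 1.25
h_3 = 5.75
cx_4 = 1.75
cy_4 = 5
cz_4 = 8.25
cx_5 = 7
cy_5 = 2.75
cz_5 = 6.25
h_5 = 4.5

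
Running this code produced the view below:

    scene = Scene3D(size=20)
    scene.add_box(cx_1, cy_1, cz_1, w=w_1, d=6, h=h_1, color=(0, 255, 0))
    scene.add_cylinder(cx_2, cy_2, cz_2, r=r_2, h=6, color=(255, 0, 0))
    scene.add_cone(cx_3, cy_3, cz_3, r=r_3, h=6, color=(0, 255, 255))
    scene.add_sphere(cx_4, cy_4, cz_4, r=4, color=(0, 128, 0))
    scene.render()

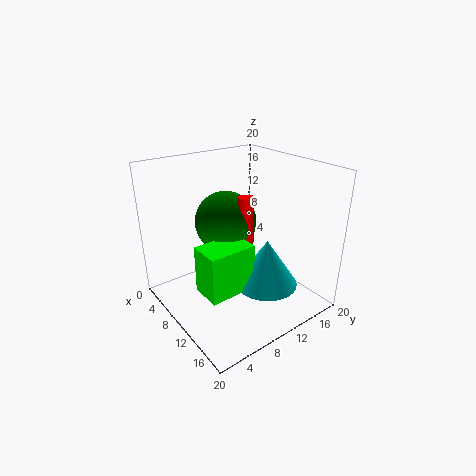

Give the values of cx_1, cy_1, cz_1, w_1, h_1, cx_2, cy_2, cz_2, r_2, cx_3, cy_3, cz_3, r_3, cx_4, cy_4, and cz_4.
cx_1 = 12, cy_1 = 2, cz_1 = 6, w_1 = 4, h_1 = 6, cx_2 = 13, cy_2 = 9, cz_2 = 11, r_2 = 1, cx_3 = 16, cy_3 = 10, cz_3 = 6, r_3 = 4, cx_4 = 10, cy_4 = 8, cz_4 = 13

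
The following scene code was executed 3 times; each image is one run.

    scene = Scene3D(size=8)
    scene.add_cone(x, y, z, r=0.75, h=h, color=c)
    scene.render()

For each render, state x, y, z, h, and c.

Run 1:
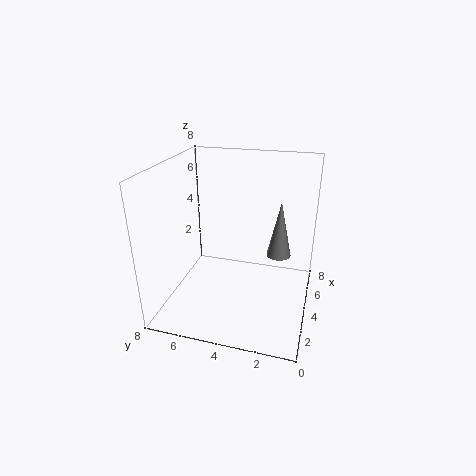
x = 6.25, y = 2, z = 2, h = 3.5, c = 'gray'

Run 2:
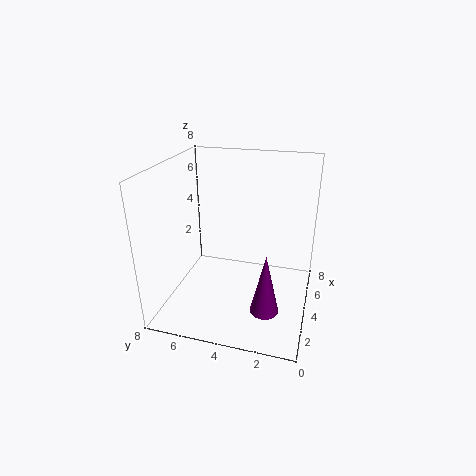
x = 2, y = 2, z = 1, h = 3.25, c = 'purple'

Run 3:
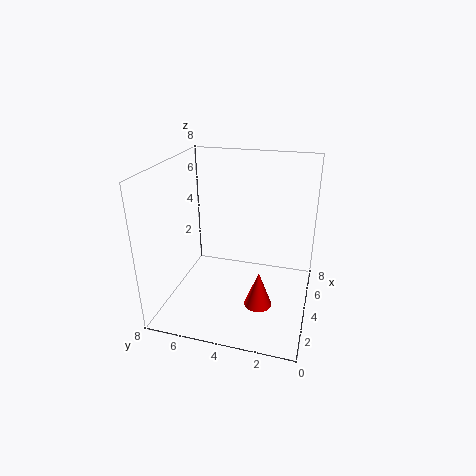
x = 2.75, y = 2.5, z = 0.75, h = 2, c = 'red'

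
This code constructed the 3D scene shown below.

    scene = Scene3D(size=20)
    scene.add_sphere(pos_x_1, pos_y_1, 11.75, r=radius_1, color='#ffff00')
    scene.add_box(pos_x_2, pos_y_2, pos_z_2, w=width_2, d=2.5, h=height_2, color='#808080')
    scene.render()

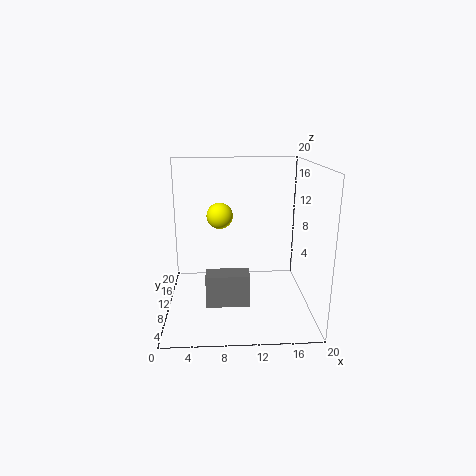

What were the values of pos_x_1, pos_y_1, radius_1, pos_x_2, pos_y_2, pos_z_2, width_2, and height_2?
pos_x_1 = 7.5, pos_y_1 = 15.25, radius_1 = 2, pos_x_2 = 5.75, pos_y_2 = 2, pos_z_2 = 4, width_2 = 5.25, height_2 = 4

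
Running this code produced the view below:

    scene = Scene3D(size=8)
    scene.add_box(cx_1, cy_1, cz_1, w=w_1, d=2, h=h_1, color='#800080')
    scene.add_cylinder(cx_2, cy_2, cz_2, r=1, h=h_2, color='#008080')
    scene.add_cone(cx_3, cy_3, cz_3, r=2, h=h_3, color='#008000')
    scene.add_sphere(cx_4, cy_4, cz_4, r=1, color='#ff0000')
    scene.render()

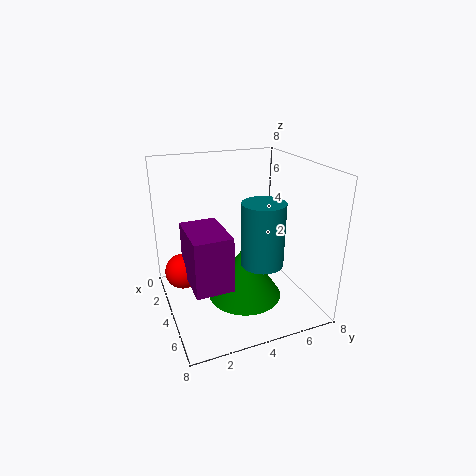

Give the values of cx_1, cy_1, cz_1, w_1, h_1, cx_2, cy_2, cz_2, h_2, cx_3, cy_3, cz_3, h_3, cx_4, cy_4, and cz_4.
cx_1 = 3; cy_1 = 1; cz_1 = 2; w_1 = 3; h_1 = 3; cx_2 = 7; cy_2 = 4; cz_2 = 4; h_2 = 3; cx_3 = 5; cy_3 = 4; cz_3 = 1; h_3 = 3; cx_4 = 3; cy_4 = 1; cz_4 = 2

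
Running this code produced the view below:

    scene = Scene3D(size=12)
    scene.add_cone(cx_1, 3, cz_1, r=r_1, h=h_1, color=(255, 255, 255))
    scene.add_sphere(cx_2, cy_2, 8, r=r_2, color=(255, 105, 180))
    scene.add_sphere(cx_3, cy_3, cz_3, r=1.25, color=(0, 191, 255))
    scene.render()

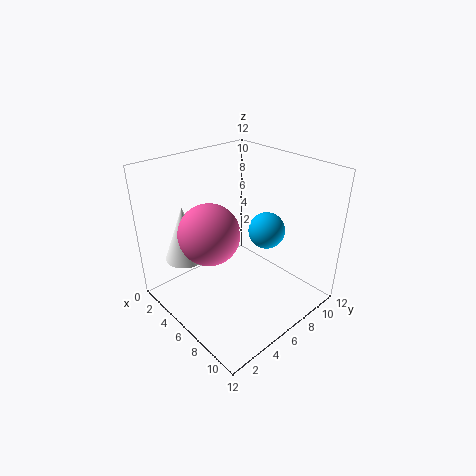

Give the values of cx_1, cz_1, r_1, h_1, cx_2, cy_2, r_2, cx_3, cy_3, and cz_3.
cx_1 = 2.5
cz_1 = 3.75
r_1 = 1.75
h_1 = 4.75
cx_2 = 6.75
cy_2 = 2.5
r_2 = 2.25
cx_3 = 10
cy_3 = 5
cz_3 = 8.75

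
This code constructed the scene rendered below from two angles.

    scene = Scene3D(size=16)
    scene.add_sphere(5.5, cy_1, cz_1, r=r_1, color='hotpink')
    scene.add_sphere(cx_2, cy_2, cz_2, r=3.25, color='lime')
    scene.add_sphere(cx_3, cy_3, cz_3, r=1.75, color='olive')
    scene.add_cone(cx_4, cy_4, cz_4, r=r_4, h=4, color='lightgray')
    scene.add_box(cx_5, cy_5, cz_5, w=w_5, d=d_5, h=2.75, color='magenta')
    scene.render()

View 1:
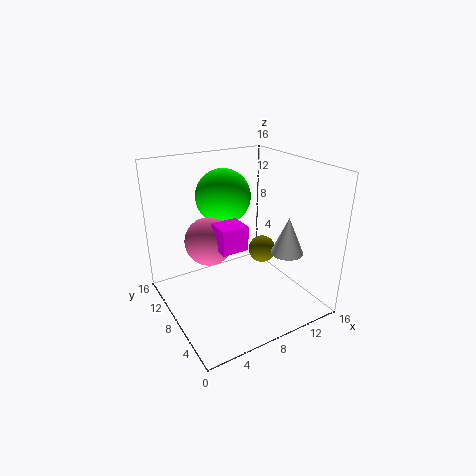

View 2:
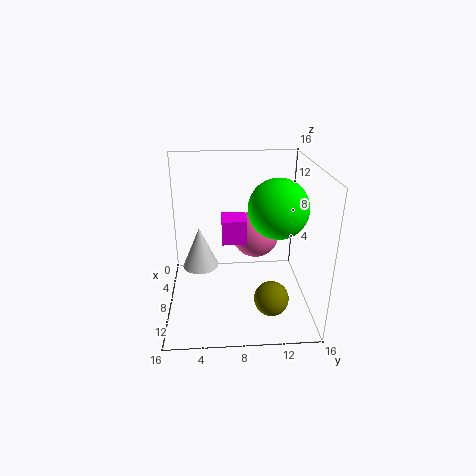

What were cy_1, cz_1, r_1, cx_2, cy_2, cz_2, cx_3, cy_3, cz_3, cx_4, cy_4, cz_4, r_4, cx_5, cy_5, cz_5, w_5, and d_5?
cy_1 = 10.25
cz_1 = 7.25
r_1 = 2.75
cx_2 = 8.5
cy_2 = 12.25
cz_2 = 11.5
cx_3 = 13.5
cy_3 = 11
cz_3 = 3.75
cx_4 = 11.75
cy_4 = 4
cz_4 = 7
r_4 = 1.75
cx_5 = 5.25
cy_5 = 6.25
cz_5 = 7.25
w_5 = 3
d_5 = 2.75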